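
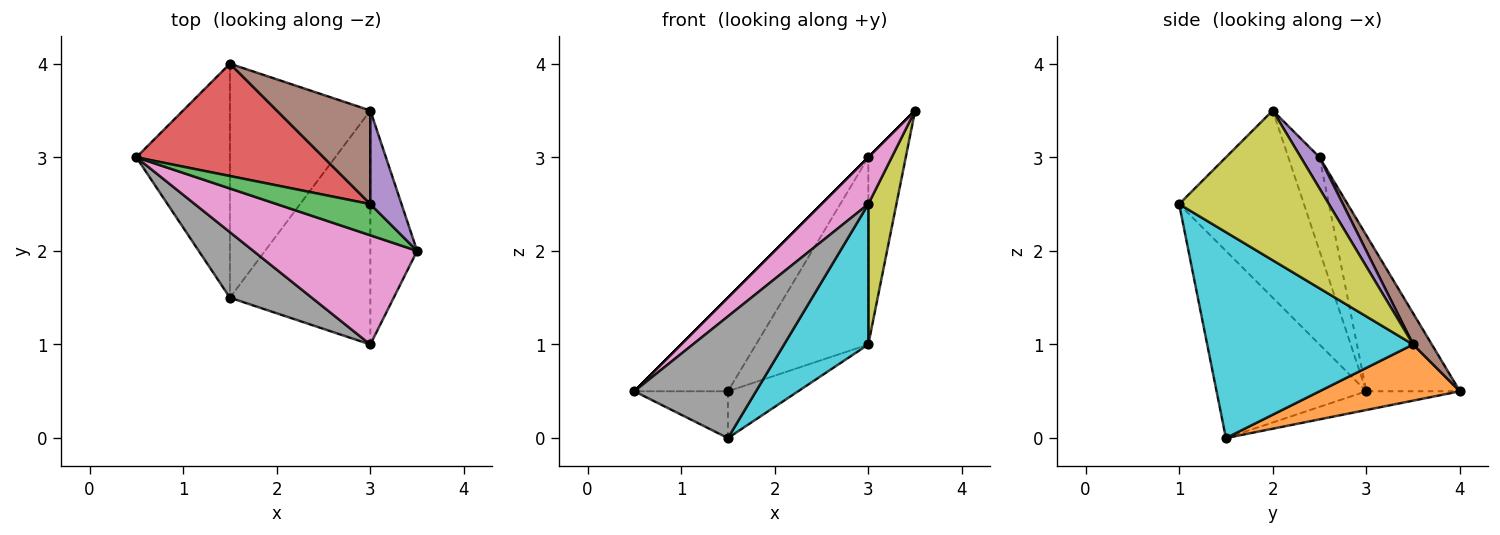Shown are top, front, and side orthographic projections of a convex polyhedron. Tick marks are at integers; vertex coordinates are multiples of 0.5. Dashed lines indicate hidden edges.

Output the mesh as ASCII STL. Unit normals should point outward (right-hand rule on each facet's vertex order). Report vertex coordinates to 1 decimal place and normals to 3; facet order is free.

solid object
 facet normal -0.192 0.192 -0.962
  outer loop
   vertex 1.5 1.5 0.0
   vertex 0.5 3.0 0.5
   vertex 1.5 4.0 0.5
  endloop
 endfacet
 facet normal 0.365 0.183 -0.913
  outer loop
   vertex 3.0 3.5 1.0
   vertex 1.5 1.5 0.0
   vertex 1.5 4.0 0.5
  endloop
 endfacet
 facet normal -0.707 0.000 0.707
  outer loop
   vertex 3.0 2.5 3.0
   vertex 0.5 3.0 0.5
   vertex 3.5 2.0 3.5
  endloop
 endfacet
 facet normal -0.539 0.539 0.647
  outer loop
   vertex 3.0 2.5 3.0
   vertex 1.5 4.0 0.5
   vertex 0.5 3.0 0.5
  endloop
 endfacet
 facet normal 0.408 0.816 0.408
  outer loop
   vertex 3.0 2.5 3.0
   vertex 3.5 2.0 3.5
   vertex 3.0 3.5 1.0
  endloop
 endfacet
 facet normal 0.147 0.885 0.442
  outer loop
   vertex 3.0 2.5 3.0
   vertex 3.0 3.5 1.0
   vertex 1.5 4.0 0.5
  endloop
 endfacet
 facet normal -0.724 -0.272 0.634
  outer loop
   vertex 3.0 1.0 2.5
   vertex 3.5 2.0 3.5
   vertex 0.5 3.0 0.5
  endloop
 endfacet
 facet normal -0.735 -0.597 0.322
  outer loop
   vertex 3.0 1.0 2.5
   vertex 0.5 3.0 0.5
   vertex 1.5 1.5 0.0
  endloop
 endfacet
 facet normal 0.940 -0.176 -0.294
  outer loop
   vertex 3.0 1.0 2.5
   vertex 3.0 3.5 1.0
   vertex 3.5 2.0 3.5
  endloop
 endfacet
 facet normal 0.783 -0.320 -0.534
  outer loop
   vertex 3.0 1.0 2.5
   vertex 1.5 1.5 0.0
   vertex 3.0 3.5 1.0
  endloop
 endfacet
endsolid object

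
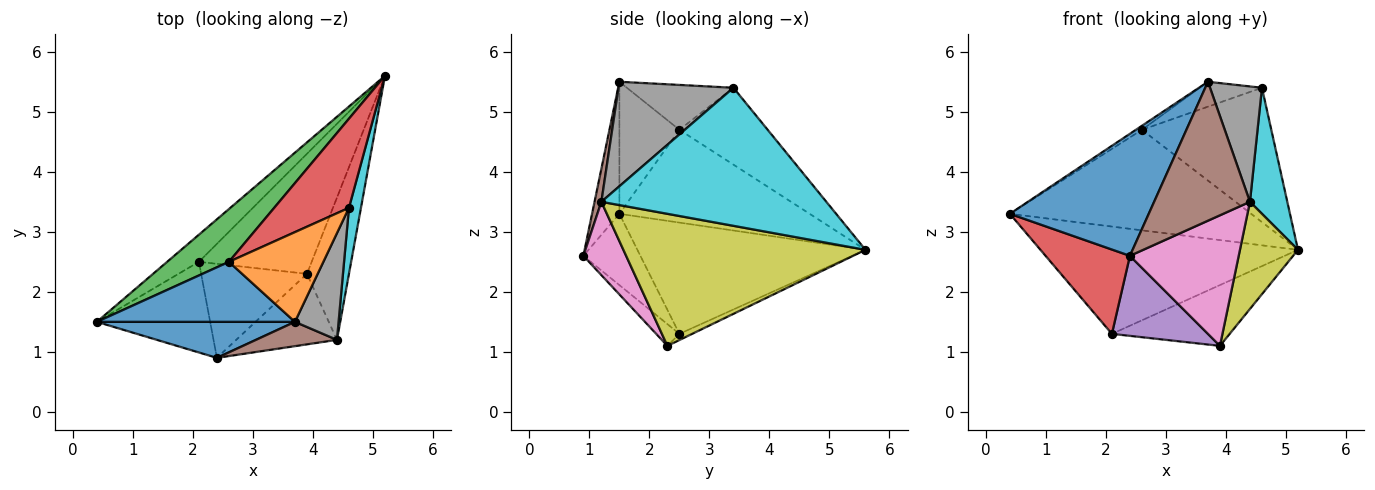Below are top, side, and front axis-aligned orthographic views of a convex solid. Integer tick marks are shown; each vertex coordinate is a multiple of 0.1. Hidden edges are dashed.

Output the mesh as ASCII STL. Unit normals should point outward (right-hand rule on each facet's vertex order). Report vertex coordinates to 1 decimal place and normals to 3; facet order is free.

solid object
 facet normal -0.185 -0.942 0.278
  outer loop
   vertex 2.4 0.9 2.6
   vertex 3.7 1.5 5.5
   vertex 0.4 1.5 3.3
  endloop
 endfacet
 facet normal -0.651 0.735 -0.186
  outer loop
   vertex 2.1 2.5 1.3
   vertex 0.4 1.5 3.3
   vertex 5.2 5.6 2.7
  endloop
 endfacet
 facet normal -0.049 0.451 -0.891
  outer loop
   vertex 2.1 2.5 1.3
   vertex 5.2 5.6 2.7
   vertex 3.9 2.3 1.1
  endloop
 endfacet
 facet normal -0.418 -0.619 -0.665
  outer loop
   vertex 2.1 2.5 1.3
   vertex 2.4 0.9 2.6
   vertex 0.4 1.5 3.3
  endloop
 endfacet
 facet normal -0.155 -0.640 -0.752
  outer loop
   vertex 2.1 2.5 1.3
   vertex 3.9 2.3 1.1
   vertex 2.4 0.9 2.6
  endloop
 endfacet
 facet normal 0.070 -0.983 0.172
  outer loop
   vertex 4.4 1.2 3.5
   vertex 3.7 1.5 5.5
   vertex 2.4 0.9 2.6
  endloop
 endfacet
 facet normal 0.327 -0.831 -0.449
  outer loop
   vertex 4.4 1.2 3.5
   vertex 2.4 0.9 2.6
   vertex 3.9 2.3 1.1
  endloop
 endfacet
 facet normal 0.852 -0.385 0.356
  outer loop
   vertex 4.4 1.2 3.5
   vertex 4.6 3.4 5.4
   vertex 3.7 1.5 5.5
  endloop
 endfacet
 facet normal 0.929 -0.223 -0.296
  outer loop
   vertex 4.4 1.2 3.5
   vertex 3.9 2.3 1.1
   vertex 5.2 5.6 2.7
  endloop
 endfacet
 facet normal 0.983 -0.163 0.085
  outer loop
   vertex 4.4 1.2 3.5
   vertex 5.2 5.6 2.7
   vertex 4.6 3.4 5.4
  endloop
 endfacet
 facet normal -0.554 0.055 0.831
  outer loop
   vertex 2.6 2.5 4.7
   vertex 0.4 1.5 3.3
   vertex 3.7 1.5 5.5
  endloop
 endfacet
 facet normal -0.416 0.243 0.876
  outer loop
   vertex 2.6 2.5 4.7
   vertex 3.7 1.5 5.5
   vertex 4.6 3.4 5.4
  endloop
 endfacet
 facet normal -0.572 0.726 0.381
  outer loop
   vertex 2.6 2.5 4.7
   vertex 5.2 5.6 2.7
   vertex 0.4 1.5 3.3
  endloop
 endfacet
 facet normal -0.494 0.724 0.481
  outer loop
   vertex 2.6 2.5 4.7
   vertex 4.6 3.4 5.4
   vertex 5.2 5.6 2.7
  endloop
 endfacet
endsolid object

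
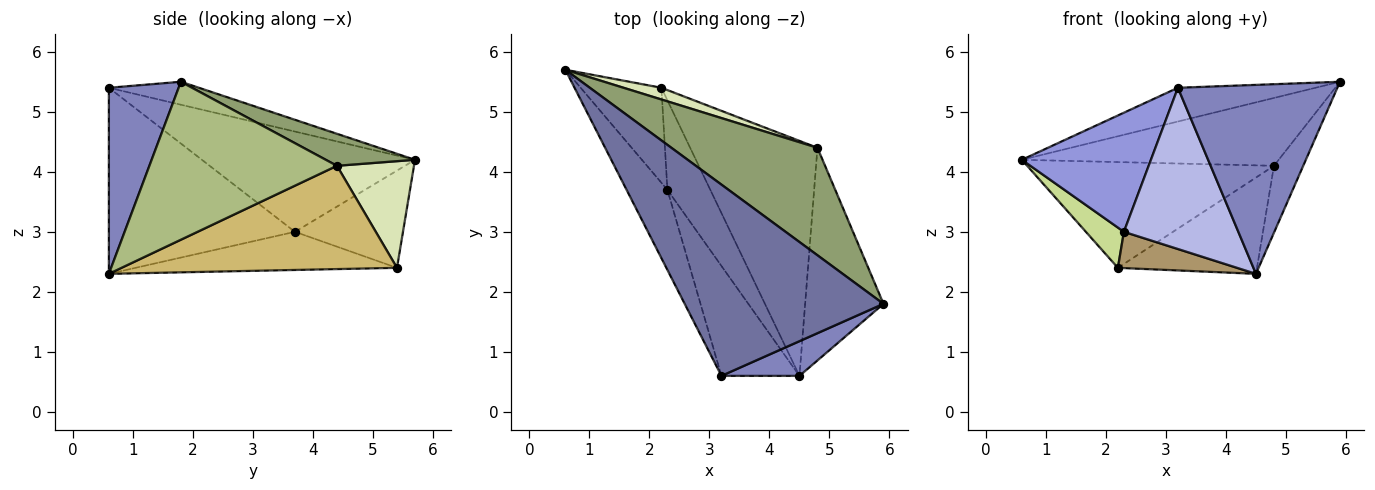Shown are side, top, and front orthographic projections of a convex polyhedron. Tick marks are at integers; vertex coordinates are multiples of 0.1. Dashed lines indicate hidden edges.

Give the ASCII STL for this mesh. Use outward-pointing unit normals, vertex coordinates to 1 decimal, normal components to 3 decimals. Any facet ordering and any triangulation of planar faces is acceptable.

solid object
 facet normal -0.113 0.173 0.978
  outer loop
   vertex 3.2 0.6 5.4
   vertex 5.9 1.8 5.5
   vertex 0.6 5.7 4.2
  endloop
 endfacet
 facet normal 0.395 -0.903 0.166
  outer loop
   vertex 3.2 0.6 5.4
   vertex 4.5 0.6 2.3
   vertex 5.9 1.8 5.5
  endloop
 endfacet
 facet normal -0.808 -0.489 -0.329
  outer loop
   vertex 3.2 0.6 5.4
   vertex 0.6 5.7 4.2
   vertex 2.3 3.7 3.0
  endloop
 endfacet
 facet normal -0.802 -0.493 -0.336
  outer loop
   vertex 3.2 0.6 5.4
   vertex 2.3 3.7 3.0
   vertex 4.5 0.6 2.3
  endloop
 endfacet
 facet normal 0.182 0.525 0.831
  outer loop
   vertex 4.8 4.4 4.1
   vertex 0.6 5.7 4.2
   vertex 5.9 1.8 5.5
  endloop
 endfacet
 facet normal 0.887 0.138 -0.440
  outer loop
   vertex 4.8 4.4 4.1
   vertex 5.9 1.8 5.5
   vertex 4.5 0.6 2.3
  endloop
 endfacet
 facet normal -0.743 -0.261 -0.617
  outer loop
   vertex 2.2 5.4 2.4
   vertex 2.3 3.7 3.0
   vertex 0.6 5.7 4.2
  endloop
 endfacet
 facet normal 0.296 0.949 0.105
  outer loop
   vertex 2.2 5.4 2.4
   vertex 0.6 5.7 4.2
   vertex 4.8 4.4 4.1
  endloop
 endfacet
 facet normal -0.636 -0.290 -0.715
  outer loop
   vertex 2.2 5.4 2.4
   vertex 4.5 0.6 2.3
   vertex 2.3 3.7 3.0
  endloop
 endfacet
 facet normal 0.600 0.303 -0.740
  outer loop
   vertex 2.2 5.4 2.4
   vertex 4.8 4.4 4.1
   vertex 4.5 0.6 2.3
  endloop
 endfacet
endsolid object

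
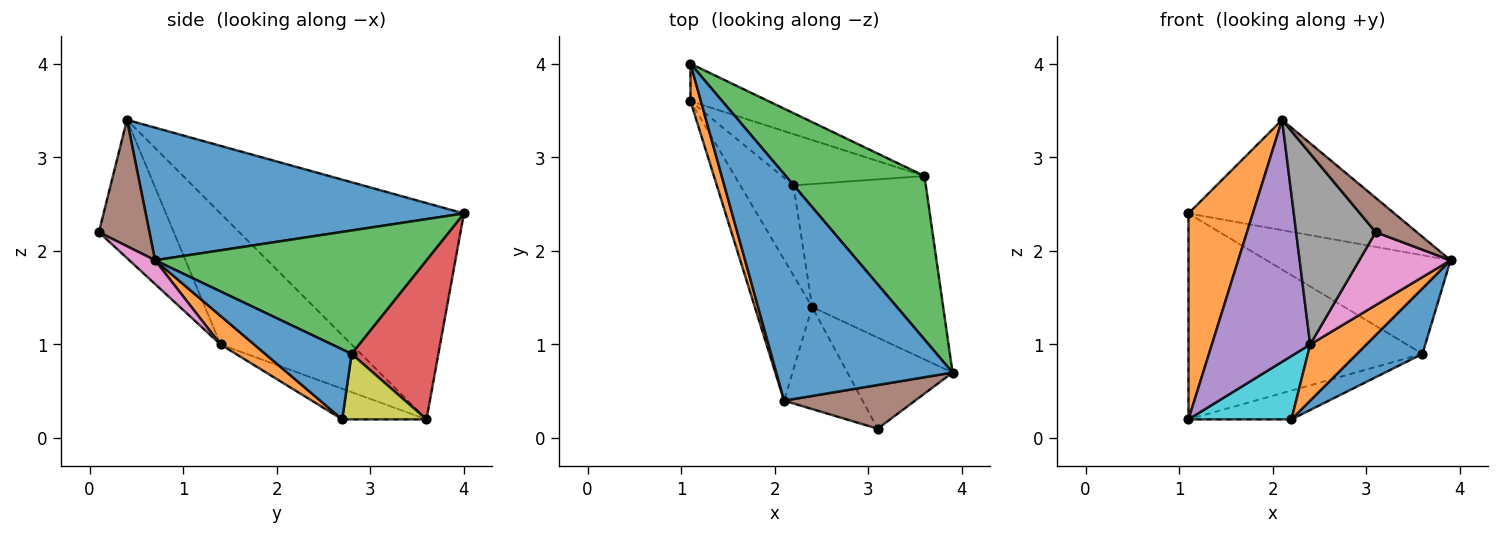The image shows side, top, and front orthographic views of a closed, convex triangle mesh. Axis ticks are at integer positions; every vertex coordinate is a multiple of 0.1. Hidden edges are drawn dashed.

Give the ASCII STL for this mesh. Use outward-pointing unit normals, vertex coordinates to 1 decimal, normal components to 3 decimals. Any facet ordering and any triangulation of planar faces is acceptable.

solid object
 facet normal 0.560 0.363 0.745
  outer loop
   vertex 2.1 0.4 3.4
   vertex 3.9 0.7 1.9
   vertex 1.1 4.0 2.4
  endloop
 endfacet
 facet normal -0.966 -0.255 0.046
  outer loop
   vertex 1.1 3.6 0.2
   vertex 2.1 0.4 3.4
   vertex 1.1 4.0 2.4
  endloop
 endfacet
 facet normal 0.606 0.411 0.681
  outer loop
   vertex 3.6 2.8 0.9
   vertex 1.1 4.0 2.4
   vertex 3.9 0.7 1.9
  endloop
 endfacet
 facet normal 0.343 0.924 -0.168
  outer loop
   vertex 3.6 2.8 0.9
   vertex 1.1 3.6 0.2
   vertex 1.1 4.0 2.4
  endloop
 endfacet
 facet normal -0.755 -0.566 -0.330
  outer loop
   vertex 2.4 1.4 1.0
   vertex 2.1 0.4 3.4
   vertex 1.1 3.6 0.2
  endloop
 endfacet
 facet normal 0.604 -0.492 0.627
  outer loop
   vertex 3.1 0.1 2.2
   vertex 3.9 0.7 1.9
   vertex 2.1 0.4 3.4
  endloop
 endfacet
 facet normal 0.174 -0.616 -0.768
  outer loop
   vertex 3.1 0.1 2.2
   vertex 2.4 1.4 1.0
   vertex 3.9 0.7 1.9
  endloop
 endfacet
 facet normal -0.639 -0.679 -0.363
  outer loop
   vertex 3.1 0.1 2.2
   vertex 2.1 0.4 3.4
   vertex 2.4 1.4 1.0
  endloop
 endfacet
 facet normal 0.372 0.455 -0.809
  outer loop
   vertex 2.2 2.7 0.2
   vertex 1.1 3.6 0.2
   vertex 3.6 2.8 0.9
  endloop
 endfacet
 facet normal -0.426 -0.521 -0.740
  outer loop
   vertex 2.2 2.7 0.2
   vertex 2.4 1.4 1.0
   vertex 1.1 3.6 0.2
  endloop
 endfacet
 facet normal 0.441 -0.334 -0.833
  outer loop
   vertex 2.2 2.7 0.2
   vertex 3.6 2.8 0.9
   vertex 3.9 0.7 1.9
  endloop
 endfacet
 facet normal 0.282 -0.471 -0.836
  outer loop
   vertex 2.2 2.7 0.2
   vertex 3.9 0.7 1.9
   vertex 2.4 1.4 1.0
  endloop
 endfacet
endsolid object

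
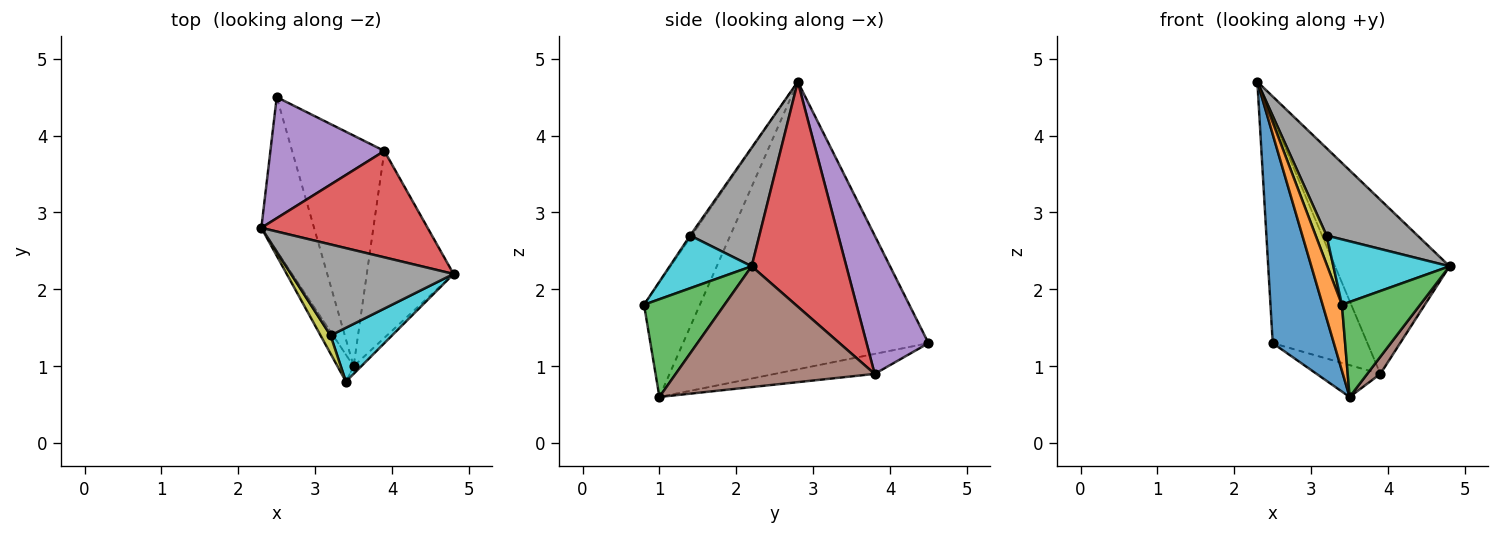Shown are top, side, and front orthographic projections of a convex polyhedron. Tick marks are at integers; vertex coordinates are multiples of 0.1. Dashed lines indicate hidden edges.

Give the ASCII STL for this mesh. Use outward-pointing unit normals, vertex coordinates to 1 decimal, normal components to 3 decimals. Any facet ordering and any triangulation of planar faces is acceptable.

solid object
 facet normal -0.955 -0.238 -0.175
  outer loop
   vertex 3.5 1.0 0.6
   vertex 2.3 2.8 4.7
   vertex 2.5 4.5 1.3
  endloop
 endfacet
 facet normal -0.937 -0.324 -0.132
  outer loop
   vertex 3.4 0.8 1.8
   vertex 2.3 2.8 4.7
   vertex 3.5 1.0 0.6
  endloop
 endfacet
 facet normal 0.716 -0.696 -0.056
  outer loop
   vertex 3.4 0.8 1.8
   vertex 3.5 1.0 0.6
   vertex 4.8 2.2 2.3
  endloop
 endfacet
 facet normal 0.576 0.697 0.426
  outer loop
   vertex 3.9 3.8 0.9
   vertex 2.3 2.8 4.7
   vertex 4.8 2.2 2.3
  endloop
 endfacet
 facet normal 0.499 0.763 0.411
  outer loop
   vertex 3.9 3.8 0.9
   vertex 2.5 4.5 1.3
   vertex 2.3 2.8 4.7
  endloop
 endfacet
 facet normal 0.811 -0.053 -0.582
  outer loop
   vertex 3.9 3.8 0.9
   vertex 4.8 2.2 2.3
   vertex 3.5 1.0 0.6
  endloop
 endfacet
 facet normal -0.210 0.134 -0.969
  outer loop
   vertex 3.9 3.8 0.9
   vertex 3.5 1.0 0.6
   vertex 2.5 4.5 1.3
  endloop
 endfacet
 facet normal 0.466 -0.613 0.638
  outer loop
   vertex 3.2 1.4 2.7
   vertex 4.8 2.2 2.3
   vertex 2.3 2.8 4.7
  endloop
 endfacet
 facet normal -0.123 -0.838 0.531
  outer loop
   vertex 3.2 1.4 2.7
   vertex 2.3 2.8 4.7
   vertex 3.4 0.8 1.8
  endloop
 endfacet
 facet normal 0.478 -0.678 0.558
  outer loop
   vertex 3.2 1.4 2.7
   vertex 3.4 0.8 1.8
   vertex 4.8 2.2 2.3
  endloop
 endfacet
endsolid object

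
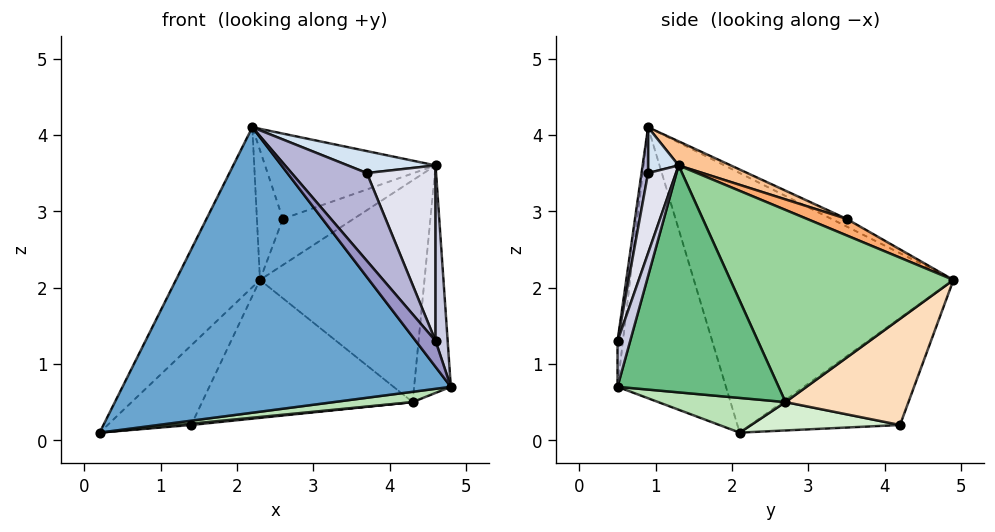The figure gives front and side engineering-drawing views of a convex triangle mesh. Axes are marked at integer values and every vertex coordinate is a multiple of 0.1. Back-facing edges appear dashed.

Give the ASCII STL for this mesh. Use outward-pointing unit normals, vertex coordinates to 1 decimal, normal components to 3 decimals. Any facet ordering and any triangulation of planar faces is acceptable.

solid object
 facet normal -0.311 -0.942 -0.127
  outer loop
   vertex 2.2 0.9 4.1
   vertex 0.2 2.1 0.1
   vertex 4.8 0.5 0.7
  endloop
 endfacet
 facet normal -0.827 0.268 0.494
  outer loop
   vertex 2.2 0.9 4.1
   vertex 2.3 4.9 2.1
   vertex 0.2 2.1 0.1
  endloop
 endfacet
 facet normal -0.850 0.475 0.228
  outer loop
   vertex 1.4 4.2 0.2
   vertex 0.2 2.1 0.1
   vertex 2.3 4.9 2.1
  endloop
 endfacet
 facet normal 0.254 -0.730 0.635
  outer loop
   vertex 3.7 0.9 3.5
   vertex 4.6 1.3 3.6
   vertex 2.2 0.9 4.1
  endloop
 endfacet
 facet normal -0.257 0.437 0.862
  outer loop
   vertex 2.6 3.5 2.9
   vertex 2.3 4.9 2.1
   vertex 2.2 0.9 4.1
  endloop
 endfacet
 facet normal 0.292 0.521 0.802
  outer loop
   vertex 2.6 3.5 2.9
   vertex 4.6 1.3 3.6
   vertex 2.3 4.9 2.1
  endloop
 endfacet
 facet normal 0.122 0.400 0.908
  outer loop
   vertex 2.6 3.5 2.9
   vertex 2.2 0.9 4.1
   vertex 4.6 1.3 3.6
  endloop
 endfacet
 facet normal 0.441 0.754 -0.487
  outer loop
   vertex 4.3 2.7 0.5
   vertex 1.4 4.2 0.2
   vertex 2.3 4.9 2.1
  endloop
 endfacet
 facet normal 0.975 0.222 0.006
  outer loop
   vertex 4.3 2.7 0.5
   vertex 4.6 1.3 3.6
   vertex 4.8 0.5 0.7
  endloop
 endfacet
 facet normal 0.791 0.583 0.187
  outer loop
   vertex 4.3 2.7 0.5
   vertex 2.3 4.9 2.1
   vertex 4.6 1.3 3.6
  endloop
 endfacet
 facet normal 0.106 -0.066 -0.992
  outer loop
   vertex 4.3 2.7 0.5
   vertex 4.8 0.5 0.7
   vertex 0.2 2.1 0.1
  endloop
 endfacet
 facet normal 0.098 -0.009 -0.995
  outer loop
   vertex 4.3 2.7 0.5
   vertex 0.2 2.1 0.1
   vertex 1.4 4.2 0.2
  endloop
 endfacet
 facet normal -0.262 -0.961 -0.087
  outer loop
   vertex 4.6 0.5 1.3
   vertex 2.2 0.9 4.1
   vertex 4.8 0.5 0.7
  endloop
 endfacet
 facet normal 0.085 -0.974 0.212
  outer loop
   vertex 4.6 0.5 1.3
   vertex 3.7 0.9 3.5
   vertex 2.2 0.9 4.1
  endloop
 endfacet
 facet normal 0.702 -0.673 0.234
  outer loop
   vertex 4.6 0.5 1.3
   vertex 4.8 0.5 0.7
   vertex 4.6 1.3 3.6
  endloop
 endfacet
 facet normal 0.358 -0.882 0.307
  outer loop
   vertex 4.6 0.5 1.3
   vertex 4.6 1.3 3.6
   vertex 3.7 0.9 3.5
  endloop
 endfacet
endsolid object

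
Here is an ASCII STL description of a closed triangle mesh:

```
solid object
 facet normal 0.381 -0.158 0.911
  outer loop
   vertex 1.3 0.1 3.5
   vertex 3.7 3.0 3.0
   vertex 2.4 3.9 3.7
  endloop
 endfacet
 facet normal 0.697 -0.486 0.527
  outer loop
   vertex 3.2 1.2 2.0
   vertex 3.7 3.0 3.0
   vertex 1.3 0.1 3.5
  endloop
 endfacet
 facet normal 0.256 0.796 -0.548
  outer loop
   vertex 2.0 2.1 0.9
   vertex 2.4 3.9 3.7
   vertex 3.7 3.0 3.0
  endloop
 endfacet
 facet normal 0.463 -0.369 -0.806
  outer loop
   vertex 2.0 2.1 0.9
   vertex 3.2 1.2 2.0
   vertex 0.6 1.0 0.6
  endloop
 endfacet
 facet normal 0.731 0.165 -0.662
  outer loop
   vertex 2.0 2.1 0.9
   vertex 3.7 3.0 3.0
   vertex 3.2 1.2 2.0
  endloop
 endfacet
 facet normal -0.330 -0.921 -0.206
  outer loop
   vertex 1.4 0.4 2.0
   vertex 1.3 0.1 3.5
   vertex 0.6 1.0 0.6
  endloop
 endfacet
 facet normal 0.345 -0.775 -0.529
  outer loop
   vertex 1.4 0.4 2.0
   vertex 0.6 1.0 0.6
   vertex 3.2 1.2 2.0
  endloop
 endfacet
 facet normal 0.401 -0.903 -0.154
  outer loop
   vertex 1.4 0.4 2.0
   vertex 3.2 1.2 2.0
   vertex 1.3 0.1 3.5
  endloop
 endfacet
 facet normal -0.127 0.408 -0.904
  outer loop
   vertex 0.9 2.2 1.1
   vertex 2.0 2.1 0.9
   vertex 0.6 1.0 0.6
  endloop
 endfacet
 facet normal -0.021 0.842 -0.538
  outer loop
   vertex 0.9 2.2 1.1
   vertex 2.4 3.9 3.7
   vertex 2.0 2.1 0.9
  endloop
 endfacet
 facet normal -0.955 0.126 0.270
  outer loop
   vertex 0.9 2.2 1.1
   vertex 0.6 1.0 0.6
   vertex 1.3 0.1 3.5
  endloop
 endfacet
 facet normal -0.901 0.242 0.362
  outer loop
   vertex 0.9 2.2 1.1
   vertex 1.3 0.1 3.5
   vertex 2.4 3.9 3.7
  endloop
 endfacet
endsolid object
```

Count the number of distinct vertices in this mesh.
8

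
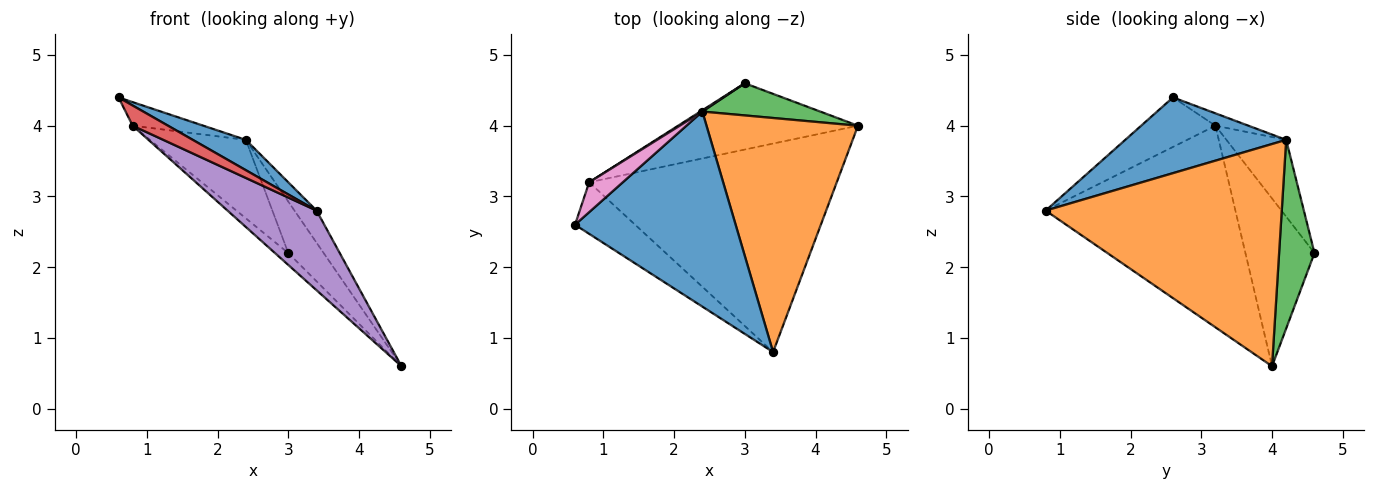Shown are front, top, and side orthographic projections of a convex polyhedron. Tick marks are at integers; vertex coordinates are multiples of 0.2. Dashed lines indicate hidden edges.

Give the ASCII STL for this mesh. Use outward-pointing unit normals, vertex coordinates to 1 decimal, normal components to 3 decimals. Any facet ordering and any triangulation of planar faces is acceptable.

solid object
 facet normal 0.422 -0.139 0.896
  outer loop
   vertex 2.4 4.2 3.8
   vertex 0.6 2.6 4.4
   vertex 3.4 0.8 2.8
  endloop
 endfacet
 facet normal 0.824 0.077 0.562
  outer loop
   vertex 2.4 4.2 3.8
   vertex 3.4 0.8 2.8
   vertex 4.6 4.0 0.6
  endloop
 endfacet
 facet normal 0.647 0.647 0.404
  outer loop
   vertex 2.4 4.2 3.8
   vertex 4.6 4.0 0.6
   vertex 3.0 4.6 2.2
  endloop
 endfacet
 facet normal -0.608 -0.290 -0.739
  outer loop
   vertex 0.8 3.2 4.0
   vertex 3.4 0.8 2.8
   vertex 0.6 2.6 4.4
  endloop
 endfacet
 facet normal -0.605 -0.284 -0.743
  outer loop
   vertex 0.8 3.2 4.0
   vertex 4.6 4.0 0.6
   vertex 3.4 0.8 2.8
  endloop
 endfacet
 facet normal -0.676 0.130 -0.725
  outer loop
   vertex 0.8 3.2 4.0
   vertex 3.0 4.6 2.2
   vertex 4.6 4.0 0.6
  endloop
 endfacet
 facet normal -0.278 0.595 0.754
  outer loop
   vertex 0.8 3.2 4.0
   vertex 0.6 2.6 4.4
   vertex 2.4 4.2 3.8
  endloop
 endfacet
 facet normal -0.529 0.849 0.014
  outer loop
   vertex 0.8 3.2 4.0
   vertex 2.4 4.2 3.8
   vertex 3.0 4.6 2.2
  endloop
 endfacet
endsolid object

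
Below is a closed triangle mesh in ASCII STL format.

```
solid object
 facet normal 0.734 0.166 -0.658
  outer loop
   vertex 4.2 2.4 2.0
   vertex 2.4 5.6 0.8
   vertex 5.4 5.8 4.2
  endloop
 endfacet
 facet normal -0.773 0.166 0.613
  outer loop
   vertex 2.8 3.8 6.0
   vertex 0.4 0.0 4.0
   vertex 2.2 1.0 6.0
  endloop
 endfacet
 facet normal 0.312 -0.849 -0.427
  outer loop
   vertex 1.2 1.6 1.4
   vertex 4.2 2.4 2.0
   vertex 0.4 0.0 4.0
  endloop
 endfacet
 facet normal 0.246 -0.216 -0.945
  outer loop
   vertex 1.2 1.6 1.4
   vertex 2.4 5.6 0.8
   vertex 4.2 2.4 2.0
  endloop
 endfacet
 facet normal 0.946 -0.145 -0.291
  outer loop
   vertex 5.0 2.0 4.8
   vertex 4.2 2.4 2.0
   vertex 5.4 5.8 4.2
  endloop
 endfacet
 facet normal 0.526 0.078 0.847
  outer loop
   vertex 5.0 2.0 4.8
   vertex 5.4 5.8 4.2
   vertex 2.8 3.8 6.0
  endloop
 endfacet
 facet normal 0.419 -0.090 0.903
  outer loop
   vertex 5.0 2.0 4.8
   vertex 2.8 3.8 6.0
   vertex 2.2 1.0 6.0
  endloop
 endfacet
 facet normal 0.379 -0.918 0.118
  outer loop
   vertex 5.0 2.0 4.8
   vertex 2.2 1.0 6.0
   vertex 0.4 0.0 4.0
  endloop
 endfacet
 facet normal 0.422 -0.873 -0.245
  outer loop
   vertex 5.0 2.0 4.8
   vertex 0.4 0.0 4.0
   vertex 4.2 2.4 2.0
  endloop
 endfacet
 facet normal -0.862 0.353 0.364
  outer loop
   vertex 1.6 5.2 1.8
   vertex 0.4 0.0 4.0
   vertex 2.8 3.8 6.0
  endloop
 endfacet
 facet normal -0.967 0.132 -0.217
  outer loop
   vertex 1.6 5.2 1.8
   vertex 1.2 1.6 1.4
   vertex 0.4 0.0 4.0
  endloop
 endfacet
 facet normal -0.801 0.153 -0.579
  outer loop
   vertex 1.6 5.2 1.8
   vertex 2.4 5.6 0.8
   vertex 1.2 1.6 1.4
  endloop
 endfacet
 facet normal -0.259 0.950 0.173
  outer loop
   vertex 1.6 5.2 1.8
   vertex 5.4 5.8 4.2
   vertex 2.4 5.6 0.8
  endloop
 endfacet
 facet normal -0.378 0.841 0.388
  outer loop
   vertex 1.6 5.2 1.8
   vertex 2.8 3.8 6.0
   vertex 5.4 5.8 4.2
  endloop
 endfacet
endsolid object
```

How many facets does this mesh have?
14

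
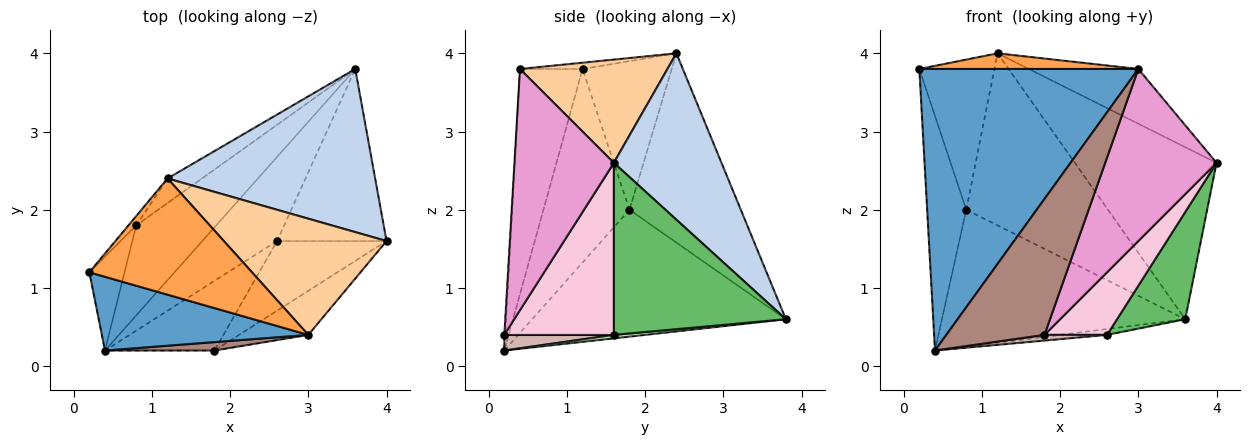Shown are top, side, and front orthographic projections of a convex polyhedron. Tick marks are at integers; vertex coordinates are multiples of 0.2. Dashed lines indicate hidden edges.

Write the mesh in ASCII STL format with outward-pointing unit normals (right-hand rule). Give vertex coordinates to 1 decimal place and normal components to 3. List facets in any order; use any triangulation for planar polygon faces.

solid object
 facet normal -0.266 -0.932 0.244
  outer loop
   vertex 3.0 0.4 3.8
   vertex 0.2 1.2 3.8
   vertex 0.4 0.2 0.2
  endloop
 endfacet
 facet normal 0.483 0.636 0.602
  outer loop
   vertex 1.2 2.4 4.0
   vertex 4.0 1.6 2.6
   vertex 3.6 3.8 0.6
  endloop
 endfacet
 facet normal -0.038 -0.133 0.990
  outer loop
   vertex 1.2 2.4 4.0
   vertex 0.2 1.2 3.8
   vertex 3.0 0.4 3.8
  endloop
 endfacet
 facet normal 0.498 0.370 0.785
  outer loop
   vertex 1.2 2.4 4.0
   vertex 3.0 0.4 3.8
   vertex 4.0 1.6 2.6
  endloop
 endfacet
 facet normal 0.800 -0.317 -0.509
  outer loop
   vertex 2.6 1.6 0.4
   vertex 3.6 3.8 0.6
   vertex 4.0 1.6 2.6
  endloop
 endfacet
 facet normal 0.046 0.070 -0.997
  outer loop
   vertex 2.6 1.6 0.4
   vertex 0.4 0.2 0.2
   vertex 3.6 3.8 0.6
  endloop
 endfacet
 facet normal -0.657 0.630 -0.414
  outer loop
   vertex 0.8 1.8 2.0
   vertex 3.6 3.8 0.6
   vertex 0.4 0.2 0.2
  endloop
 endfacet
 facet normal -0.614 0.781 -0.112
  outer loop
   vertex 0.8 1.8 2.0
   vertex 1.2 2.4 4.0
   vertex 3.6 3.8 0.6
  endloop
 endfacet
 facet normal -0.898 0.408 -0.163
  outer loop
   vertex 0.8 1.8 2.0
   vertex 0.4 0.2 0.2
   vertex 0.2 1.2 3.8
  endloop
 endfacet
 facet normal -0.764 0.644 -0.040
  outer loop
   vertex 0.8 1.8 2.0
   vertex 0.2 1.2 3.8
   vertex 1.2 2.4 4.0
  endloop
 endfacet
 facet normal -0.009 -0.998 0.062
  outer loop
   vertex 1.8 0.2 0.4
   vertex 3.0 0.4 3.8
   vertex 0.4 0.2 0.2
  endloop
 endfacet
 facet normal 0.141 -0.081 -0.987
  outer loop
   vertex 1.8 0.2 0.4
   vertex 0.4 0.2 0.2
   vertex 2.6 1.6 0.4
  endloop
 endfacet
 facet normal 0.654 -0.733 -0.188
  outer loop
   vertex 1.8 0.2 0.4
   vertex 4.0 1.6 2.6
   vertex 3.0 0.4 3.8
  endloop
 endfacet
 facet normal 0.760 -0.434 -0.484
  outer loop
   vertex 1.8 0.2 0.4
   vertex 2.6 1.6 0.4
   vertex 4.0 1.6 2.6
  endloop
 endfacet
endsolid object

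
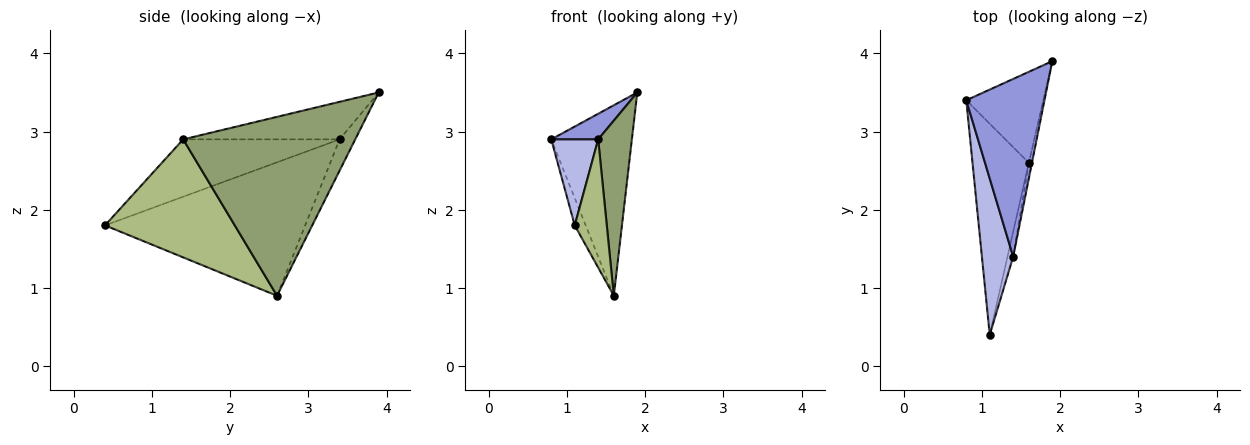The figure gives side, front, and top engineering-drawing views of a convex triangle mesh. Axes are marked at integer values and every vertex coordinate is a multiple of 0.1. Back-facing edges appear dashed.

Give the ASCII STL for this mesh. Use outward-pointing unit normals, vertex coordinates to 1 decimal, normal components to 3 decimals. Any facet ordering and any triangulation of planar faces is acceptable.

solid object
 facet normal -0.172 0.889 -0.425
  outer loop
   vertex 1.6 2.6 0.9
   vertex 0.8 3.4 2.9
   vertex 1.9 3.9 3.5
  endloop
 endfacet
 facet normal -0.920 0.050 -0.388
  outer loop
   vertex 1.6 2.6 0.9
   vertex 1.1 0.4 1.8
   vertex 0.8 3.4 2.9
  endloop
 endfacet
 facet normal -0.429 -0.129 0.894
  outer loop
   vertex 1.4 1.4 2.9
   vertex 1.9 3.9 3.5
   vertex 0.8 3.4 2.9
  endloop
 endfacet
 facet normal -0.849 -0.255 0.463
  outer loop
   vertex 1.4 1.4 2.9
   vertex 0.8 3.4 2.9
   vertex 1.1 0.4 1.8
  endloop
 endfacet
 facet normal 0.981 -0.192 -0.017
  outer loop
   vertex 1.4 1.4 2.9
   vertex 1.6 2.6 0.9
   vertex 1.9 3.9 3.5
  endloop
 endfacet
 facet normal 0.970 -0.240 -0.047
  outer loop
   vertex 1.4 1.4 2.9
   vertex 1.1 0.4 1.8
   vertex 1.6 2.6 0.9
  endloop
 endfacet
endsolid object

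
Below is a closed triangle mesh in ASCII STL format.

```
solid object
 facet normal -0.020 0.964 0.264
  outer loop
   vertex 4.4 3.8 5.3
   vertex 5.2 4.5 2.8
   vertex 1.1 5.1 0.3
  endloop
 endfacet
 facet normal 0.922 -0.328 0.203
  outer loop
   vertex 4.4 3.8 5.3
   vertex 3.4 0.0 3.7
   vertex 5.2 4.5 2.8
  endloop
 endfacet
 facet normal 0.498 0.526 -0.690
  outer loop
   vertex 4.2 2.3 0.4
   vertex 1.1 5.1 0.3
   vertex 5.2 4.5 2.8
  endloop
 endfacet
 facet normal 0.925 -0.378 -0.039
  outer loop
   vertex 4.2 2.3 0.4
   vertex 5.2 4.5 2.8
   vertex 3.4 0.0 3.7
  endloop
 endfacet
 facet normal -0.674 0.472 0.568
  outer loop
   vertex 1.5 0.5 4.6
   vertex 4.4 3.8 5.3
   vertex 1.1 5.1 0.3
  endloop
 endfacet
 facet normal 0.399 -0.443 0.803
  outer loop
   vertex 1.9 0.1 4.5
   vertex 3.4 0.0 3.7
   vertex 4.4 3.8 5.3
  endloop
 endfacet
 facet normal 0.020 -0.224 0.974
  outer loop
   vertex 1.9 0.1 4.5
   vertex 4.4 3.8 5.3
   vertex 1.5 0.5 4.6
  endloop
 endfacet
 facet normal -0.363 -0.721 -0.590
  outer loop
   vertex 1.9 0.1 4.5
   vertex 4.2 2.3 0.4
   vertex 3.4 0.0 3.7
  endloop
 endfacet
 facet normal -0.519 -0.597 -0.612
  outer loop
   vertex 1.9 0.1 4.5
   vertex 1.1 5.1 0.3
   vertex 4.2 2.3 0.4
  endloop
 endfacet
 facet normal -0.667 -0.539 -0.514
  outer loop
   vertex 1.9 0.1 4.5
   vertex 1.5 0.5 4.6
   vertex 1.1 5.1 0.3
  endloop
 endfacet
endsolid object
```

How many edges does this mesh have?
15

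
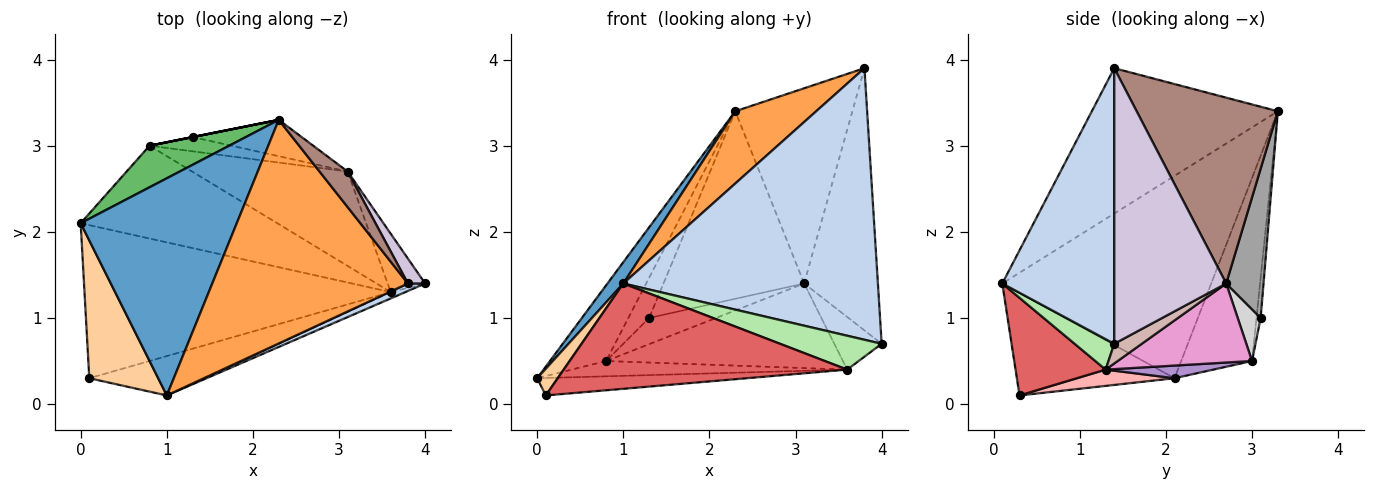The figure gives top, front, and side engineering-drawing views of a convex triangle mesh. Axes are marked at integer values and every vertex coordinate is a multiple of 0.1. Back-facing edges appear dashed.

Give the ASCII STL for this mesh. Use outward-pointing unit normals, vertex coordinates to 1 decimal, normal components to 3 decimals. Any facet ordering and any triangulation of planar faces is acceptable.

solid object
 facet normal -0.790 -0.060 0.610
  outer loop
   vertex 2.3 3.3 3.4
   vertex 0.0 2.1 0.3
   vertex 1.0 0.1 1.4
  endloop
 endfacet
 facet normal 0.402 -0.915 0.025
  outer loop
   vertex 3.8 1.4 3.9
   vertex 1.0 0.1 1.4
   vertex 4.0 1.4 0.7
  endloop
 endfacet
 facet normal -0.577 -0.251 0.777
  outer loop
   vertex 3.8 1.4 3.9
   vertex 2.3 3.3 3.4
   vertex 1.0 0.1 1.4
  endloop
 endfacet
 facet normal -0.825 -0.107 0.555
  outer loop
   vertex 0.1 0.3 0.1
   vertex 1.0 0.1 1.4
   vertex 0.0 2.1 0.3
  endloop
 endfacet
 facet normal -0.742 0.588 0.323
  outer loop
   vertex 0.8 3.0 0.5
   vertex 0.0 2.1 0.3
   vertex 2.3 3.3 3.4
  endloop
 endfacet
 facet normal 0.358 -0.918 -0.171
  outer loop
   vertex 3.6 1.3 0.4
   vertex 4.0 1.4 0.7
   vertex 1.0 0.1 1.4
  endloop
 endfacet
 facet normal 0.285 -0.898 -0.336
  outer loop
   vertex 3.6 1.3 0.4
   vertex 1.0 0.1 1.4
   vertex 0.1 0.3 0.1
  endloop
 endfacet
 facet normal 0.053 0.113 -0.992
  outer loop
   vertex 3.6 1.3 0.4
   vertex 0.1 0.3 0.1
   vertex 0.0 2.1 0.3
  endloop
 endfacet
 facet normal 0.063 0.162 -0.985
  outer loop
   vertex 3.6 1.3 0.4
   vertex 0.0 2.1 0.3
   vertex 0.8 3.0 0.5
  endloop
 endfacet
 facet normal 0.834 0.549 0.052
  outer loop
   vertex 3.1 2.7 1.4
   vertex 3.8 1.4 3.9
   vertex 4.0 1.4 0.7
  endloop
 endfacet
 facet normal 0.765 0.634 0.116
  outer loop
   vertex 3.1 2.7 1.4
   vertex 2.3 3.3 3.4
   vertex 3.8 1.4 3.9
  endloop
 endfacet
 facet normal 0.363 0.624 -0.692
  outer loop
   vertex 3.1 2.7 1.4
   vertex 4.0 1.4 0.7
   vertex 3.6 1.3 0.4
  endloop
 endfacet
 facet normal 0.354 0.624 -0.697
  outer loop
   vertex 3.1 2.7 1.4
   vertex 3.6 1.3 0.4
   vertex 0.8 3.0 0.5
  endloop
 endfacet
 facet normal -0.196 0.981 0.000
  outer loop
   vertex 1.3 3.1 1.0
   vertex 0.8 3.0 0.5
   vertex 2.3 3.3 3.4
  endloop
 endfacet
 facet normal 0.252 0.950 -0.184
  outer loop
   vertex 1.3 3.1 1.0
   vertex 2.3 3.3 3.4
   vertex 3.1 2.7 1.4
  endloop
 endfacet
 facet normal 0.289 0.841 -0.457
  outer loop
   vertex 1.3 3.1 1.0
   vertex 3.1 2.7 1.4
   vertex 0.8 3.0 0.5
  endloop
 endfacet
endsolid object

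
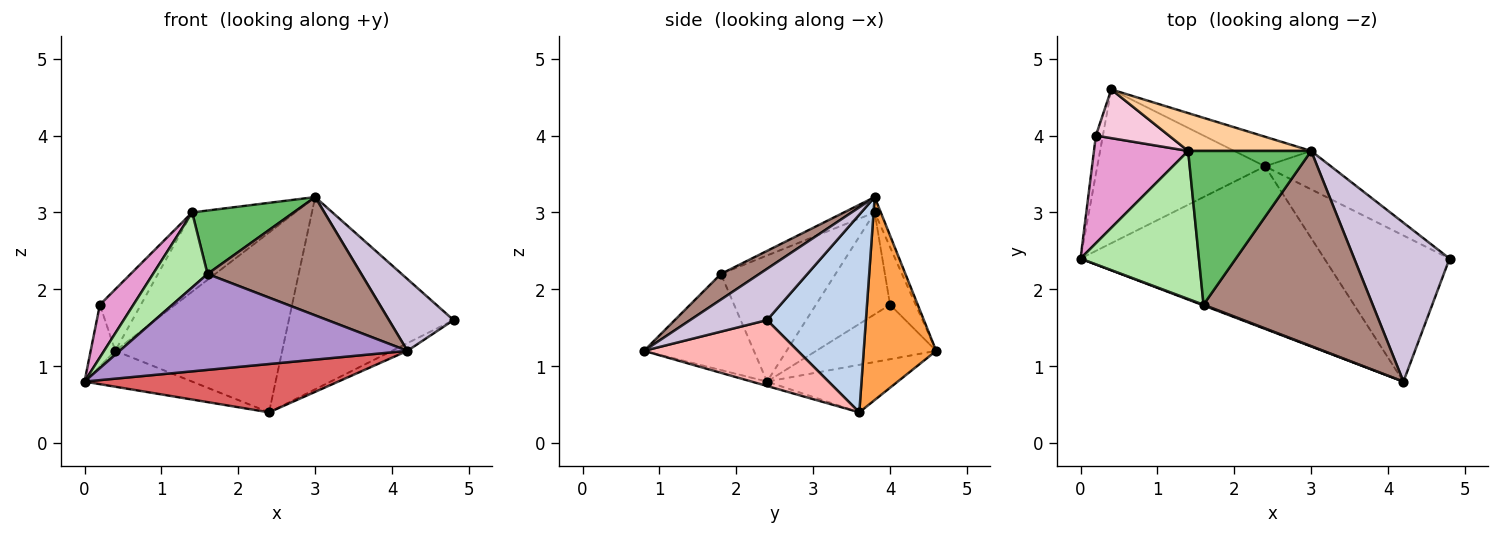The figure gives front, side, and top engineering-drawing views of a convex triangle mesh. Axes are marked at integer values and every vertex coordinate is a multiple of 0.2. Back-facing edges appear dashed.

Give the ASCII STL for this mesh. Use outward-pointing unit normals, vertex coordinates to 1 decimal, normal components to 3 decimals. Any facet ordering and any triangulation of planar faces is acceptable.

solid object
 facet normal -0.266 0.219 -0.939
  outer loop
   vertex 2.4 3.6 0.4
   vertex 0.0 2.4 0.8
   vertex 0.4 4.6 1.2
  endloop
 endfacet
 facet normal 0.507 0.845 -0.169
  outer loop
   vertex 2.4 3.6 0.4
   vertex 3.0 3.8 3.2
   vertex 4.8 2.4 1.6
  endloop
 endfacet
 facet normal 0.394 0.907 -0.149
  outer loop
   vertex 2.4 3.6 0.4
   vertex 0.4 4.6 1.2
   vertex 3.0 3.8 3.2
  endloop
 endfacet
 facet normal -0.054 0.901 0.430
  outer loop
   vertex 1.4 3.8 3.0
   vertex 3.0 3.8 3.2
   vertex 0.4 4.6 1.2
  endloop
 endfacet
 facet normal -0.115 -0.379 0.918
  outer loop
   vertex 1.4 3.8 3.0
   vertex 1.6 1.8 2.2
   vertex 3.0 3.8 3.2
  endloop
 endfacet
 facet normal -0.689 -0.328 0.647
  outer loop
   vertex 1.4 3.8 3.0
   vertex 0.0 2.4 0.8
   vertex 1.6 1.8 2.2
  endloop
 endfacet
 facet normal -0.017 -0.285 -0.958
  outer loop
   vertex 4.2 0.8 1.2
   vertex 0.0 2.4 0.8
   vertex 2.4 3.6 0.4
  endloop
 endfacet
 facet normal 0.465 0.047 -0.884
  outer loop
   vertex 4.2 0.8 1.2
   vertex 2.4 3.6 0.4
   vertex 4.8 2.4 1.6
  endloop
 endfacet
 facet normal -0.357 -0.934 0.007
  outer loop
   vertex 4.2 0.8 1.2
   vertex 1.6 1.8 2.2
   vertex 0.0 2.4 0.8
  endloop
 endfacet
 facet normal 0.440 -0.370 0.818
  outer loop
   vertex 4.2 0.8 1.2
   vertex 4.8 2.4 1.6
   vertex 3.0 3.8 3.2
  endloop
 endfacet
 facet normal 0.129 -0.514 0.848
  outer loop
   vertex 4.2 0.8 1.2
   vertex 3.0 3.8 3.2
   vertex 1.6 1.8 2.2
  endloop
 endfacet
 facet normal -0.972 0.199 -0.125
  outer loop
   vertex 0.2 4.0 1.8
   vertex 0.4 4.6 1.2
   vertex 0.0 2.4 0.8
  endloop
 endfacet
 facet normal -0.697 -0.316 0.644
  outer loop
   vertex 0.2 4.0 1.8
   vertex 0.0 2.4 0.8
   vertex 1.4 3.8 3.0
  endloop
 endfacet
 facet normal -0.440 0.704 0.557
  outer loop
   vertex 0.2 4.0 1.8
   vertex 1.4 3.8 3.0
   vertex 0.4 4.6 1.2
  endloop
 endfacet
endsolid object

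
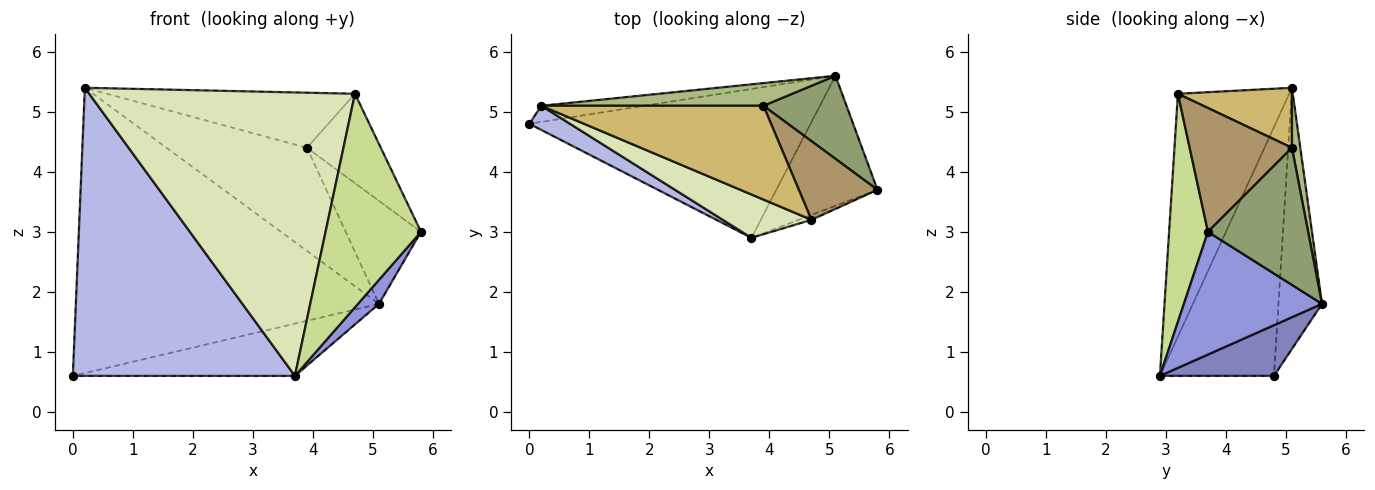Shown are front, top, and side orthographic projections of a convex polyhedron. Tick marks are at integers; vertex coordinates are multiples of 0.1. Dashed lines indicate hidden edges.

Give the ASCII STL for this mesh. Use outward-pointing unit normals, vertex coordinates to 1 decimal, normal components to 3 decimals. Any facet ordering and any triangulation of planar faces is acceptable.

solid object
 facet normal -0.142 0.988 -0.056
  outer loop
   vertex 0.2 5.1 5.4
   vertex 5.1 5.6 1.8
   vertex 0.0 4.8 0.6
  endloop
 endfacet
 facet normal 0.168 0.326 -0.930
  outer loop
   vertex 3.7 2.9 0.6
   vertex 0.0 4.8 0.6
   vertex 5.1 5.6 1.8
  endloop
 endfacet
 facet normal 0.766 -0.117 -0.632
  outer loop
   vertex 3.7 2.9 0.6
   vertex 5.1 5.6 1.8
   vertex 5.8 3.7 3.0
  endloop
 endfacet
 facet normal -0.456 -0.887 0.074
  outer loop
   vertex 3.7 2.9 0.6
   vertex 0.2 5.1 5.4
   vertex 0.0 4.8 0.6
  endloop
 endfacet
 facet normal 0.720 0.540 0.436
  outer loop
   vertex 3.9 5.1 4.4
   vertex 5.8 3.7 3.0
   vertex 5.1 5.6 1.8
  endloop
 endfacet
 facet normal 0.058 0.975 0.214
  outer loop
   vertex 3.9 5.1 4.4
   vertex 5.1 5.6 1.8
   vertex 0.2 5.1 5.4
  endloop
 endfacet
 facet normal 0.377 -0.926 -0.021
  outer loop
   vertex 4.7 3.2 5.3
   vertex 3.7 2.9 0.6
   vertex 5.8 3.7 3.0
  endloop
 endfacet
 facet normal -0.383 -0.913 0.140
  outer loop
   vertex 4.7 3.2 5.3
   vertex 0.2 5.1 5.4
   vertex 3.7 2.9 0.6
  endloop
 endfacet
 facet normal 0.721 0.520 0.458
  outer loop
   vertex 4.7 3.2 5.3
   vertex 5.8 3.7 3.0
   vertex 3.9 5.1 4.4
  endloop
 endfacet
 facet normal 0.227 0.493 0.840
  outer loop
   vertex 4.7 3.2 5.3
   vertex 3.9 5.1 4.4
   vertex 0.2 5.1 5.4
  endloop
 endfacet
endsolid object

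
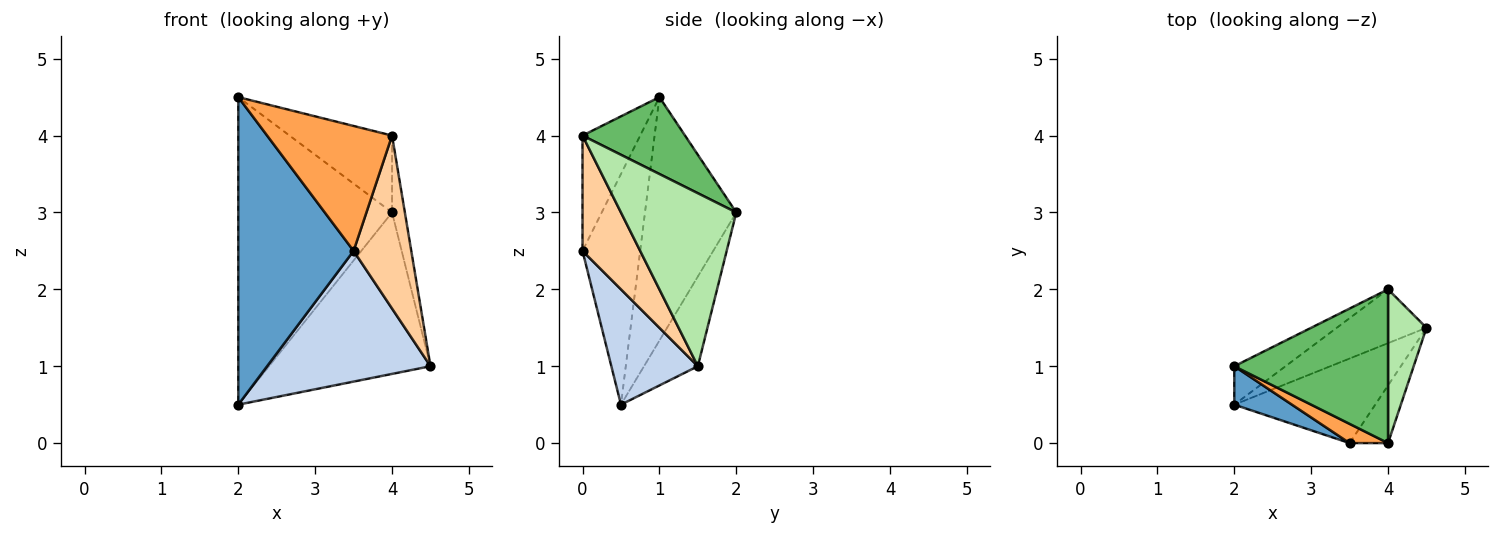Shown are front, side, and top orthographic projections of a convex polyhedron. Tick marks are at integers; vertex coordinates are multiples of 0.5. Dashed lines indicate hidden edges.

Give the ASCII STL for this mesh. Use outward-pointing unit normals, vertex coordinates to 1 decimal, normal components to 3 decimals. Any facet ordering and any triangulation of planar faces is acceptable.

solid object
 facet normal -0.444 -0.889 0.111
  outer loop
   vertex 2.0 0.5 0.5
   vertex 3.5 0.0 2.5
   vertex 2.0 1.0 4.5
  endloop
 endfacet
 facet normal 0.406 -0.767 -0.496
  outer loop
   vertex 2.0 0.5 0.5
   vertex 4.5 1.5 1.0
   vertex 3.5 0.0 2.5
  endloop
 endfacet
 facet normal -0.415 -0.899 0.138
  outer loop
   vertex 4.0 0.0 4.0
   vertex 2.0 1.0 4.5
   vertex 3.5 0.0 2.5
  endloop
 endfacet
 facet normal 0.688 -0.688 -0.229
  outer loop
   vertex 4.0 0.0 4.0
   vertex 3.5 0.0 2.5
   vertex 4.5 1.5 1.0
  endloop
 endfacet
 facet normal 0.408 0.408 0.816
  outer loop
   vertex 4.0 2.0 3.0
   vertex 2.0 1.0 4.5
   vertex 4.0 0.0 4.0
  endloop
 endfacet
 facet normal 0.970 0.108 0.216
  outer loop
   vertex 4.0 2.0 3.0
   vertex 4.0 0.0 4.0
   vertex 4.5 1.5 1.0
  endloop
 endfacet
 facet normal -0.508 0.855 -0.107
  outer loop
   vertex 4.0 2.0 3.0
   vertex 2.0 0.5 0.5
   vertex 2.0 1.0 4.5
  endloop
 endfacet
 facet normal -0.302 0.905 -0.302
  outer loop
   vertex 4.0 2.0 3.0
   vertex 4.5 1.5 1.0
   vertex 2.0 0.5 0.5
  endloop
 endfacet
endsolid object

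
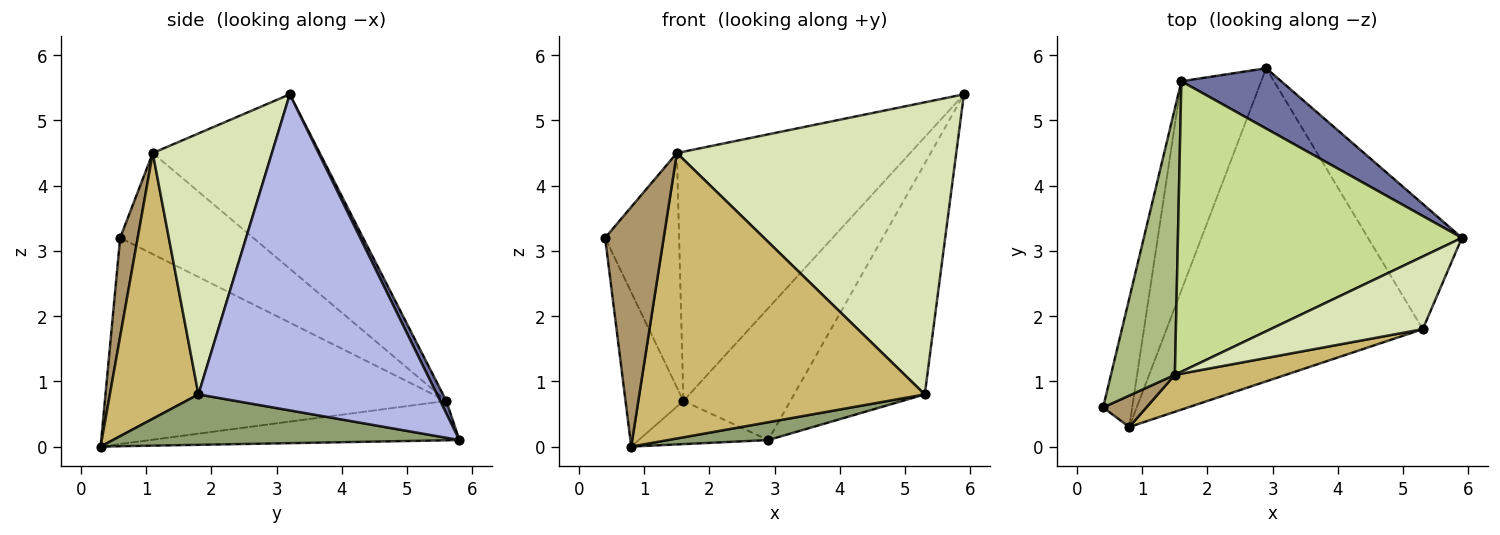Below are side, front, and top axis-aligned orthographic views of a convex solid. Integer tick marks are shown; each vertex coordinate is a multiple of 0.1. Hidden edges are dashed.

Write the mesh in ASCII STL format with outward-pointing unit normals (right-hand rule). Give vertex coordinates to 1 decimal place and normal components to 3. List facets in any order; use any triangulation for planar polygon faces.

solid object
 facet normal 0.052 0.908 0.416
  outer loop
   vertex 1.6 5.6 0.7
   vertex 5.9 3.2 5.4
   vertex 2.9 5.8 0.1
  endloop
 endfacet
 facet normal -0.977 0.166 -0.138
  outer loop
   vertex 1.6 5.6 0.7
   vertex 0.8 0.3 0.0
   vertex 0.4 0.6 3.2
  endloop
 endfacet
 facet normal -0.435 0.182 -0.882
  outer loop
   vertex 1.6 5.6 0.7
   vertex 2.9 5.8 0.1
   vertex 0.8 0.3 0.0
  endloop
 endfacet
 facet normal 0.849 0.465 -0.252
  outer loop
   vertex 5.3 1.8 0.8
   vertex 2.9 5.8 0.1
   vertex 5.9 3.2 5.4
  endloop
 endfacet
 facet normal 0.193 -0.056 -0.980
  outer loop
   vertex 5.3 1.8 0.8
   vertex 0.8 0.3 0.0
   vertex 2.9 5.8 0.1
  endloop
 endfacet
 facet normal -0.765 0.425 0.484
  outer loop
   vertex 1.5 1.1 4.5
   vertex 1.6 5.6 0.7
   vertex 0.4 0.6 3.2
  endloop
 endfacet
 facet normal -0.422 0.590 0.688
  outer loop
   vertex 1.5 1.1 4.5
   vertex 5.9 3.2 5.4
   vertex 1.6 5.6 0.7
  endloop
 endfacet
 facet normal 0.382 -0.897 0.223
  outer loop
   vertex 1.5 1.1 4.5
   vertex 5.3 1.8 0.8
   vertex 5.9 3.2 5.4
  endloop
 endfacet
 facet normal 0.285 -0.950 0.125
  outer loop
   vertex 1.5 1.1 4.5
   vertex 0.4 0.6 3.2
   vertex 0.8 0.3 0.0
  endloop
 endfacet
 facet normal 0.294 -0.948 0.123
  outer loop
   vertex 1.5 1.1 4.5
   vertex 0.8 0.3 0.0
   vertex 5.3 1.8 0.8
  endloop
 endfacet
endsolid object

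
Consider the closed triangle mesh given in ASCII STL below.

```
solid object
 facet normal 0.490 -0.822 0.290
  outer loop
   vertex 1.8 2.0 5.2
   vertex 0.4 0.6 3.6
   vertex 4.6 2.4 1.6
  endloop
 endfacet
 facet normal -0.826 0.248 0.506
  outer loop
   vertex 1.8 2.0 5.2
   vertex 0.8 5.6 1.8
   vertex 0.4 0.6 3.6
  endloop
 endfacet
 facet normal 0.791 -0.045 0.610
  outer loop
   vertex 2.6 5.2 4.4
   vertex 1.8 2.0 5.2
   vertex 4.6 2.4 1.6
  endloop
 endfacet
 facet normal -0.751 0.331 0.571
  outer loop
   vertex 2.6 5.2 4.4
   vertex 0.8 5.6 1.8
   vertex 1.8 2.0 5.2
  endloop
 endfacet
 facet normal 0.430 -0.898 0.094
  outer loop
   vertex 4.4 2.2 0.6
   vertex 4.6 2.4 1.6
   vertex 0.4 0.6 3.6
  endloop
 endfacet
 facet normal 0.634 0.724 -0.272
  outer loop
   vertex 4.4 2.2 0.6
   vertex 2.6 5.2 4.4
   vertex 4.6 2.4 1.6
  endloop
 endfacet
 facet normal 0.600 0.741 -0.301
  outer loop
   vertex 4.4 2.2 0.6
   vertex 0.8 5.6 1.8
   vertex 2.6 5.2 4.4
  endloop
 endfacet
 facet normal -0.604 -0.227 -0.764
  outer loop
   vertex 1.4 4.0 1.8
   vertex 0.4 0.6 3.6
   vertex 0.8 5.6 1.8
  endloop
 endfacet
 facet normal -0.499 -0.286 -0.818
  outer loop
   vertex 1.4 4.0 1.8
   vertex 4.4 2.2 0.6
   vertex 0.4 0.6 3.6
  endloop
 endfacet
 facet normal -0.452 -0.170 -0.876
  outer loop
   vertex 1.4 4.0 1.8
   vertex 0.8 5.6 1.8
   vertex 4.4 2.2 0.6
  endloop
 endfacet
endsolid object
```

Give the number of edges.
15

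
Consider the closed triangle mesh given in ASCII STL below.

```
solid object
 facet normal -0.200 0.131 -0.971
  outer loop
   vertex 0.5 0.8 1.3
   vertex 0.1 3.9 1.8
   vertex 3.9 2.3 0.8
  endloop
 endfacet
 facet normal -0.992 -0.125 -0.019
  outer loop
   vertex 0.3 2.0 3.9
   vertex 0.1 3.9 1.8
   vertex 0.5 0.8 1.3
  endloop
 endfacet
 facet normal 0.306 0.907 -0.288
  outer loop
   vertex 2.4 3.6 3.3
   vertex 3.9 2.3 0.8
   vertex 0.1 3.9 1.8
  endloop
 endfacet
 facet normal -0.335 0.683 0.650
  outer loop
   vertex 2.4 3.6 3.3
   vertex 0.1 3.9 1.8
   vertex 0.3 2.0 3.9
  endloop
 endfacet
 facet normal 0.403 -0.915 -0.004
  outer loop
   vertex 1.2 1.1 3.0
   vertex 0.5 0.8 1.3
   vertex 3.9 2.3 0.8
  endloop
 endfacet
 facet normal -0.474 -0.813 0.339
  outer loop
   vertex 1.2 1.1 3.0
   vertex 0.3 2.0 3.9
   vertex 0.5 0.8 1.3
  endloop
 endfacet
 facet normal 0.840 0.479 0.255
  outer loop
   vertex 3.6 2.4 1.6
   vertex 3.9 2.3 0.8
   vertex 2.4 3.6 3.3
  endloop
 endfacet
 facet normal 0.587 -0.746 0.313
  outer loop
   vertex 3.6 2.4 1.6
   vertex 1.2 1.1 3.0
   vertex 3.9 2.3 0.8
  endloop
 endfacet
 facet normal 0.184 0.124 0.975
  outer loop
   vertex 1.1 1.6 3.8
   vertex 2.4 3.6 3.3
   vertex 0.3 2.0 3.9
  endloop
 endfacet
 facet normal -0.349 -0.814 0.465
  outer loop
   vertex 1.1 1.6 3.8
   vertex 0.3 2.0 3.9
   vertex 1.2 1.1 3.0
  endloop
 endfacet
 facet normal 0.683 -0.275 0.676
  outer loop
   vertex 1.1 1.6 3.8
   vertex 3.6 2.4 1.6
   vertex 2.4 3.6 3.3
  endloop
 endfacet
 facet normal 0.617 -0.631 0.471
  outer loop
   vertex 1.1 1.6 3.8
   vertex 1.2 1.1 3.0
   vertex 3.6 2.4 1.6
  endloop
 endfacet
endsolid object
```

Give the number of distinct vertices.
8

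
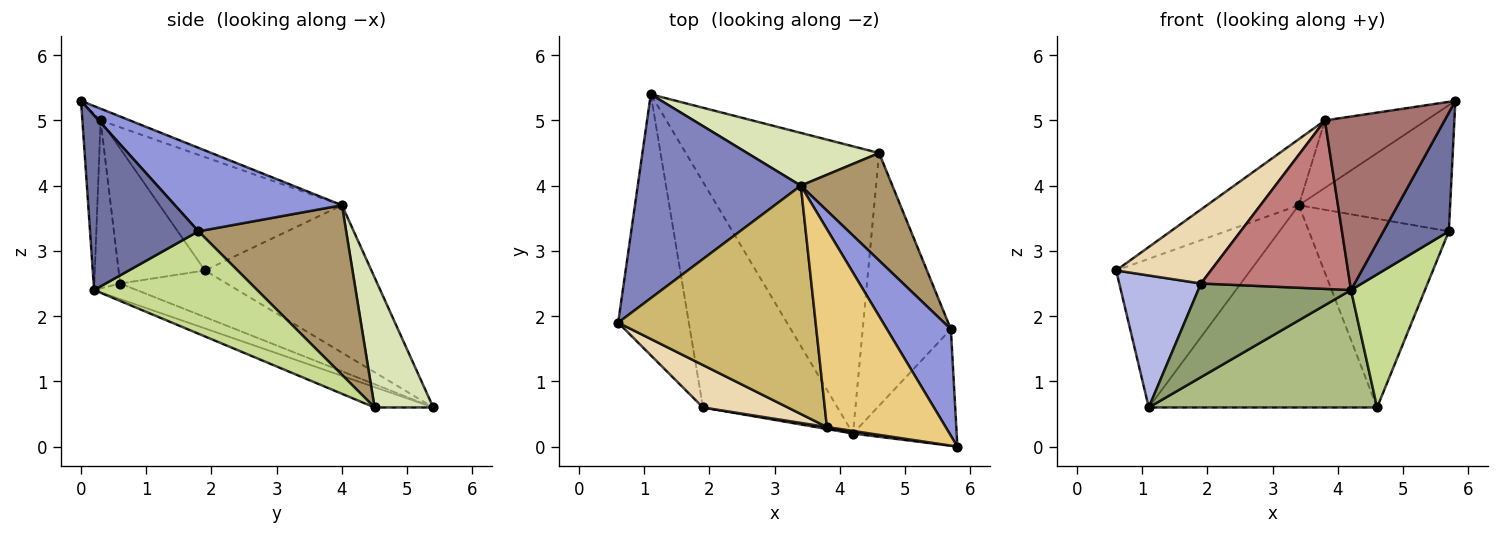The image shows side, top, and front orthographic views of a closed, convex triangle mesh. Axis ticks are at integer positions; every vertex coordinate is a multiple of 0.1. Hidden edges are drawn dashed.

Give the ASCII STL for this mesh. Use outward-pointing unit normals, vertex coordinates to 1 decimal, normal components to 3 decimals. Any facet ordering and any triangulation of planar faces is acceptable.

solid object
 facet normal 0.763 -0.461 -0.453
  outer loop
   vertex 4.2 0.2 2.4
   vertex 5.7 1.8 3.3
   vertex 5.8 0.0 5.3
  endloop
 endfacet
 facet normal -0.590 0.476 0.652
  outer loop
   vertex 3.4 4.0 3.7
   vertex 1.1 5.4 0.6
   vertex 0.6 1.9 2.7
  endloop
 endfacet
 facet normal 0.644 0.584 0.493
  outer loop
   vertex 3.4 4.0 3.7
   vertex 5.8 0.0 5.3
   vertex 5.7 1.8 3.3
  endloop
 endfacet
 facet normal -0.507 -0.389 -0.769
  outer loop
   vertex 1.9 0.6 2.5
   vertex 0.6 1.9 2.7
   vertex 1.1 5.4 0.6
  endloop
 endfacet
 facet normal -0.106 -0.381 -0.918
  outer loop
   vertex 1.9 0.6 2.5
   vertex 1.1 5.4 0.6
   vertex 4.2 0.2 2.4
  endloop
 endfacet
 facet normal -0.097 -0.377 -0.921
  outer loop
   vertex 4.6 4.5 0.6
   vertex 4.2 0.2 2.4
   vertex 1.1 5.4 0.6
  endloop
 endfacet
 facet normal 0.717 -0.325 -0.617
  outer loop
   vertex 4.6 4.5 0.6
   vertex 5.7 1.8 3.3
   vertex 4.2 0.2 2.4
  endloop
 endfacet
 facet normal 0.241 0.939 0.245
  outer loop
   vertex 4.6 4.5 0.6
   vertex 1.1 5.4 0.6
   vertex 3.4 4.0 3.7
  endloop
 endfacet
 facet normal 0.676 0.640 0.365
  outer loop
   vertex 4.6 4.5 0.6
   vertex 3.4 4.0 3.7
   vertex 5.7 1.8 3.3
  endloop
 endfacet
 facet normal -0.483 0.243 0.841
  outer loop
   vertex 3.8 0.3 5.0
   vertex 3.4 4.0 3.7
   vertex 0.6 1.9 2.7
  endloop
 endfacet
 facet normal -0.093 0.321 0.942
  outer loop
   vertex 3.8 0.3 5.0
   vertex 5.8 0.0 5.3
   vertex 3.4 4.0 3.7
  endloop
 endfacet
 facet normal -0.620 -0.680 0.390
  outer loop
   vertex 3.8 0.3 5.0
   vertex 0.6 1.9 2.7
   vertex 1.9 0.6 2.5
  endloop
 endfacet
 facet normal -0.151 -0.988 0.015
  outer loop
   vertex 3.8 0.3 5.0
   vertex 4.2 0.2 2.4
   vertex 5.8 0.0 5.3
  endloop
 endfacet
 facet normal -0.171 -0.985 0.012
  outer loop
   vertex 3.8 0.3 5.0
   vertex 1.9 0.6 2.5
   vertex 4.2 0.2 2.4
  endloop
 endfacet
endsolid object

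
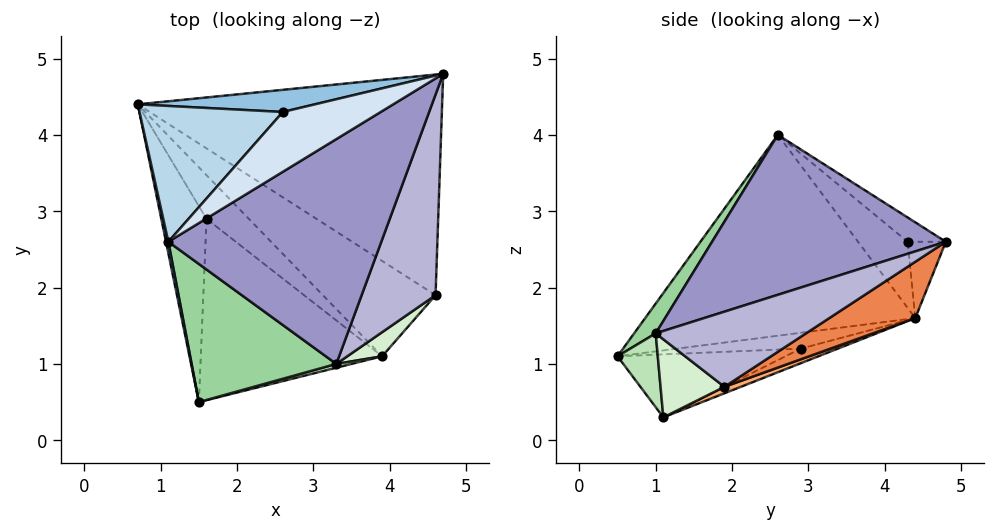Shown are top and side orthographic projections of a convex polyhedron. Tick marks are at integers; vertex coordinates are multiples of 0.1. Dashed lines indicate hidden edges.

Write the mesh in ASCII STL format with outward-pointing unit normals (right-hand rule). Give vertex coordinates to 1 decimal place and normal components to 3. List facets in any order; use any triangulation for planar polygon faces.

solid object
 facet normal -0.979 -0.202 0.011
  outer loop
   vertex 1.1 2.6 4.0
   vertex 0.7 4.4 1.6
   vertex 1.5 0.5 1.1
  endloop
 endfacet
 facet normal -0.204 0.857 0.473
  outer loop
   vertex 2.6 4.3 2.6
   vertex 4.7 4.8 2.6
   vertex 0.7 4.4 1.6
  endloop
 endfacet
 facet normal -0.279 0.745 0.605
  outer loop
   vertex 2.6 4.3 2.6
   vertex 0.7 4.4 1.6
   vertex 1.1 2.6 4.0
  endloop
 endfacet
 facet normal -0.169 0.711 0.682
  outer loop
   vertex 2.6 4.3 2.6
   vertex 1.1 2.6 4.0
   vertex 4.7 4.8 2.6
  endloop
 endfacet
 facet normal 0.153 0.538 -0.829
  outer loop
   vertex 4.6 1.9 0.7
   vertex 0.7 4.4 1.6
   vertex 4.7 4.8 2.6
  endloop
 endfacet
 facet normal 0.052 0.410 -0.911
  outer loop
   vertex 4.6 1.9 0.7
   vertex 3.9 1.1 0.3
   vertex 0.7 4.4 1.6
  endloop
 endfacet
 facet normal -0.330 0.053 -0.942
  outer loop
   vertex 1.6 2.9 1.2
   vertex 1.5 0.5 1.1
   vertex 0.7 4.4 1.6
  endloop
 endfacet
 facet normal -0.325 0.057 -0.944
  outer loop
   vertex 1.6 2.9 1.2
   vertex 0.7 4.4 1.6
   vertex 3.9 1.1 0.3
  endloop
 endfacet
 facet normal -0.328 0.053 -0.943
  outer loop
   vertex 1.6 2.9 1.2
   vertex 3.9 1.1 0.3
   vertex 1.5 0.5 1.1
  endloop
 endfacet
 facet normal 0.122 -0.796 0.593
  outer loop
   vertex 3.3 1.0 1.4
   vertex 1.1 2.6 4.0
   vertex 1.5 0.5 1.1
  endloop
 endfacet
 facet normal 0.259 -0.964 0.054
  outer loop
   vertex 3.3 1.0 1.4
   vertex 1.5 0.5 1.1
   vertex 3.9 1.1 0.3
  endloop
 endfacet
 facet normal 0.645 -0.708 0.287
  outer loop
   vertex 3.3 1.0 1.4
   vertex 3.9 1.1 0.3
   vertex 4.6 1.9 0.7
  endloop
 endfacet
 facet normal 0.543 -0.428 0.723
  outer loop
   vertex 3.3 1.0 1.4
   vertex 4.7 4.8 2.6
   vertex 1.1 2.6 4.0
  endloop
 endfacet
 facet normal 0.642 -0.436 0.631
  outer loop
   vertex 3.3 1.0 1.4
   vertex 4.6 1.9 0.7
   vertex 4.7 4.8 2.6
  endloop
 endfacet
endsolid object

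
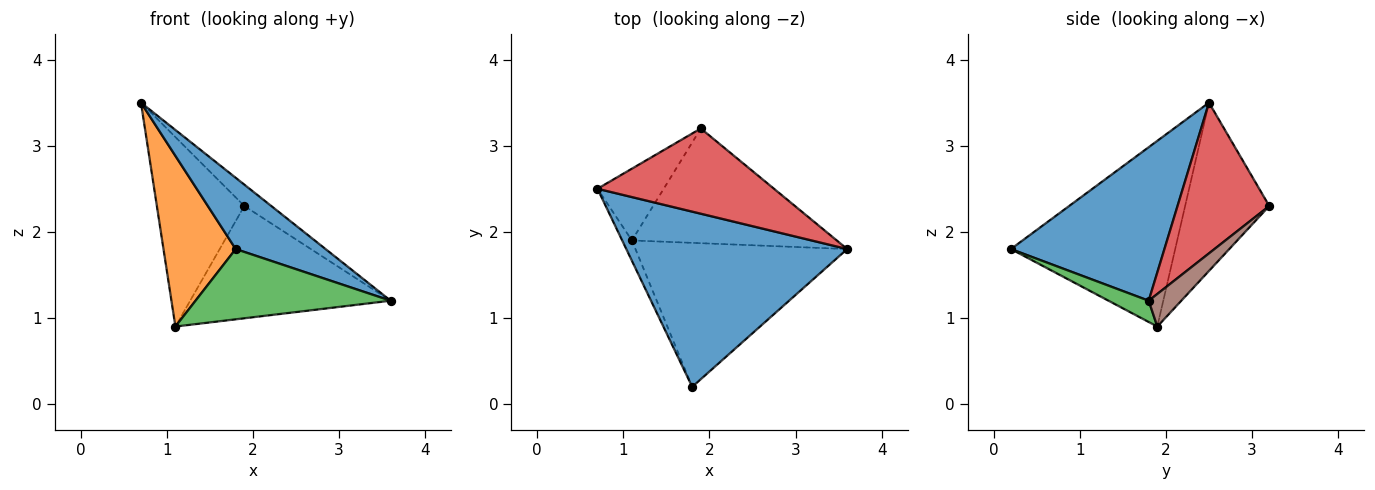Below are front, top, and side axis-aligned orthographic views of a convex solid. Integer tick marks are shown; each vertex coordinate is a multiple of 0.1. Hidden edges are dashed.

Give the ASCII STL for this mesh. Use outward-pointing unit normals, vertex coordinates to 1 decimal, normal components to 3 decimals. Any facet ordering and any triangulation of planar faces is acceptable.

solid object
 facet normal 0.541 -0.317 0.779
  outer loop
   vertex 1.8 0.2 1.8
   vertex 3.6 1.8 1.2
   vertex 0.7 2.5 3.5
  endloop
 endfacet
 facet normal -0.914 -0.402 -0.048
  outer loop
   vertex 1.1 1.9 0.9
   vertex 1.8 0.2 1.8
   vertex 0.7 2.5 3.5
  endloop
 endfacet
 facet normal 0.090 -0.437 -0.895
  outer loop
   vertex 1.1 1.9 0.9
   vertex 3.6 1.8 1.2
   vertex 1.8 0.2 1.8
  endloop
 endfacet
 facet normal 0.638 0.187 0.747
  outer loop
   vertex 1.9 3.2 2.3
   vertex 0.7 2.5 3.5
   vertex 3.6 1.8 1.2
  endloop
 endfacet
 facet normal -0.669 0.695 -0.263
  outer loop
   vertex 1.9 3.2 2.3
   vertex 1.1 1.9 0.9
   vertex 0.7 2.5 3.5
  endloop
 endfacet
 facet normal 0.113 0.695 -0.710
  outer loop
   vertex 1.9 3.2 2.3
   vertex 3.6 1.8 1.2
   vertex 1.1 1.9 0.9
  endloop
 endfacet
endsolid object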